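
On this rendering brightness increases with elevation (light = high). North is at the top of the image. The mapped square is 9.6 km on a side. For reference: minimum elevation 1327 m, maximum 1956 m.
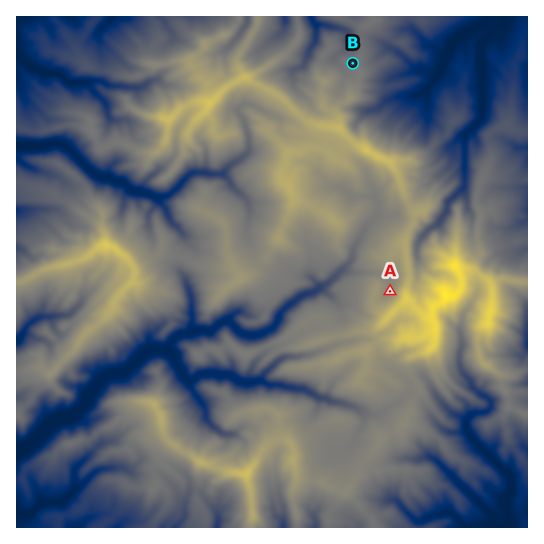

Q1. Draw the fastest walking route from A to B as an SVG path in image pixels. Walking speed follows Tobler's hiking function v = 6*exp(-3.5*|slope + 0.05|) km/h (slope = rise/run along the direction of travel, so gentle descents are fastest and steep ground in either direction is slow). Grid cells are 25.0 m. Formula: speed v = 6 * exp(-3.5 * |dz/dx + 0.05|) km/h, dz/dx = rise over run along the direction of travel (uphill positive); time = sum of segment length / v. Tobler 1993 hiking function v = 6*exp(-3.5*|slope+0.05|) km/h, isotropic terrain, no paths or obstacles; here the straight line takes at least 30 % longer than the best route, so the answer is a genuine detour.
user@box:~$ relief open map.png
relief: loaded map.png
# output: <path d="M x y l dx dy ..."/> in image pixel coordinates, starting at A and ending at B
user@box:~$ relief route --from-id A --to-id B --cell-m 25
<path d="M390 291l0-2-4-8-5-6-3-4-5-2-3-3-5-8 0-7 5-10 0-8 5-11 0-16-25-51 0-10-3-6 0-1 2-3-4-8 0-10-6-8 0-2 3-5 3-3 1-2 0-7 7-13 0-14"/>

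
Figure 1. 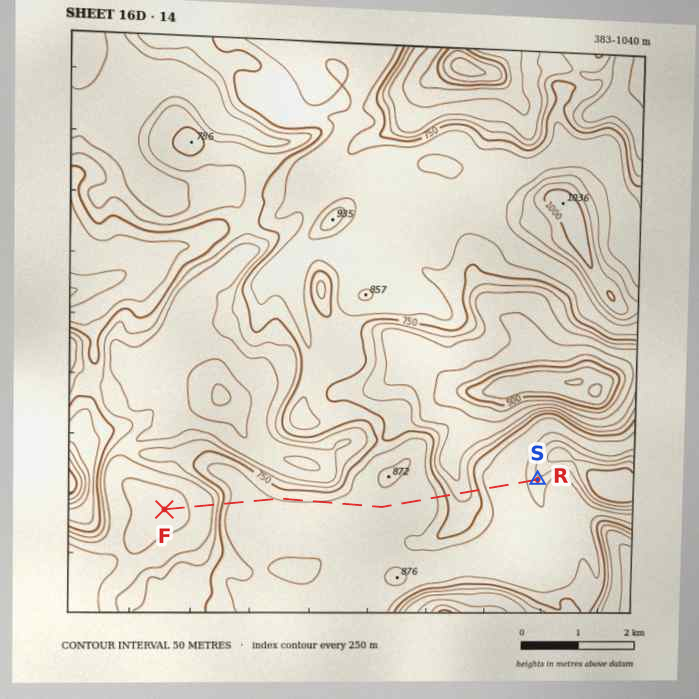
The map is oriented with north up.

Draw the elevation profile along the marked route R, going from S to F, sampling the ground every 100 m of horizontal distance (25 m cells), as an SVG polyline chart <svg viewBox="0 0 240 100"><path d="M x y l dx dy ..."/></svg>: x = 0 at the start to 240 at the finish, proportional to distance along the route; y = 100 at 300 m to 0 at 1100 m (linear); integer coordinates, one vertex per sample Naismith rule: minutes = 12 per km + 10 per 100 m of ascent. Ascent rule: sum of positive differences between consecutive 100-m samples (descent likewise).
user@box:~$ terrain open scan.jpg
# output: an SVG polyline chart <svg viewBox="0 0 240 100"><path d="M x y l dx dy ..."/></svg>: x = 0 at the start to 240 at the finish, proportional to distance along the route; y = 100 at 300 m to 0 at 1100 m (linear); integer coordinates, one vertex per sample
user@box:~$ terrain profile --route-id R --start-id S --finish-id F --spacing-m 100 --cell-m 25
<svg viewBox="0 0 240 100"><path d="M0 26l4 2 4 3 3 3 4 1 4 0 4 0 3 0 4 0 4 2 4 4 3 6 4 4 4 2 4-1 3-3 4-4 4-5 4-3 3-2 4 0 4 0 4 0 3 0 4 0 4 0 4 0 3 0 4 0 4 0 4 0 4 0 3 0 4 0 4 0 4 1 3 1 4 0 4 0 4 1 3 0 4 0 4 0 4 0 3 0 4 0 4-1 4-1 3-1 4 0 4 0 4 0 3 0 4 2 4 5 4 8 3 7 4 4 4 1 4 0 3 1 4 0 4 0 4 0 3 0"/></svg>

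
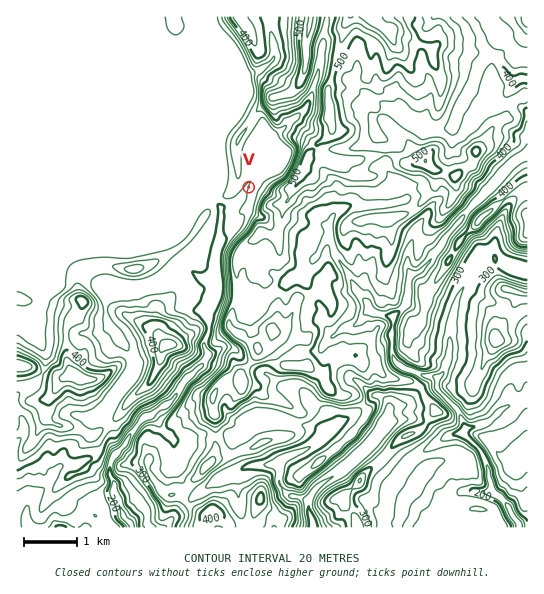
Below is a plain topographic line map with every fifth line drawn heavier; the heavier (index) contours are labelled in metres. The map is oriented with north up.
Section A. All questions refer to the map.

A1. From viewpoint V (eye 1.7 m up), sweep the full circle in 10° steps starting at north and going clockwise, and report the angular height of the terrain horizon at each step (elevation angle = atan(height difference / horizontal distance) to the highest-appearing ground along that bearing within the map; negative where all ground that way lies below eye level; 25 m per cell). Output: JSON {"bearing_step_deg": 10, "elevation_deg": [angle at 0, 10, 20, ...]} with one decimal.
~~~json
{"bearing_step_deg": 10, "elevation_deg": [2.1, 4.0, 5.2, 4.0, 5.1, 6.1, 8.5, 10.2, 11.4, 13.1, 13.1, 12.6, 14.0, 14.6, 13.1, 10.3, 8.4, 8.4, 6.8, 5.0, 1.0, 2.0, 1.6, 1.0, 0.4, 1.2, 2.0, 2.8, 3.4, 3.8, 4.1, 4.2, 4.0, 3.5, 2.7, 2.4]}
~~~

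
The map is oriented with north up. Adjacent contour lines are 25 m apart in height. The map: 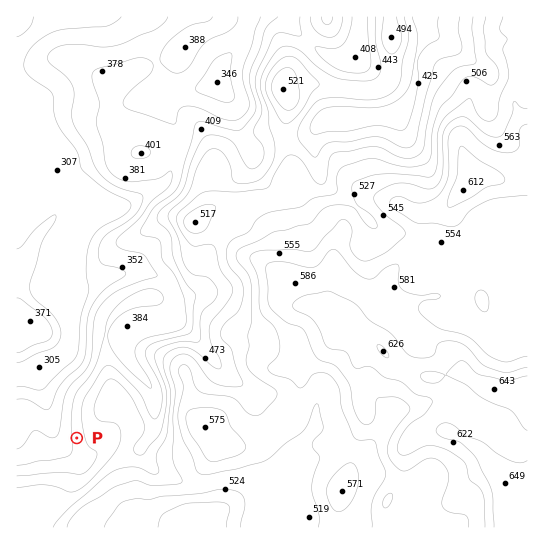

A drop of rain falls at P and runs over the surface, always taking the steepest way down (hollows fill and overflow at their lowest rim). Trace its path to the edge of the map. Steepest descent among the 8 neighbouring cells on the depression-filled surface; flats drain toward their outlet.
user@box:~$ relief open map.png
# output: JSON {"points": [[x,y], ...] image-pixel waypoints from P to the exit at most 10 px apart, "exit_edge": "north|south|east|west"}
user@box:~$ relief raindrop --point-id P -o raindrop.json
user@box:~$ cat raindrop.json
{"points": [[77, 438], [66, 438], [55, 433], [50, 422], [49, 411], [46, 401], [42, 390], [39, 379], [30, 377], [19, 373], [17, 373]], "exit_edge": "west"}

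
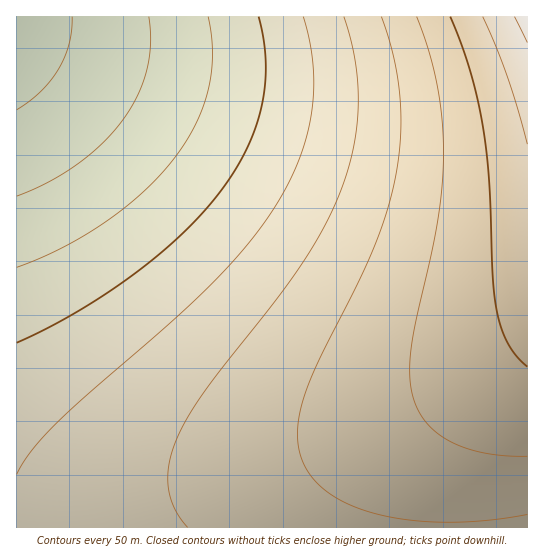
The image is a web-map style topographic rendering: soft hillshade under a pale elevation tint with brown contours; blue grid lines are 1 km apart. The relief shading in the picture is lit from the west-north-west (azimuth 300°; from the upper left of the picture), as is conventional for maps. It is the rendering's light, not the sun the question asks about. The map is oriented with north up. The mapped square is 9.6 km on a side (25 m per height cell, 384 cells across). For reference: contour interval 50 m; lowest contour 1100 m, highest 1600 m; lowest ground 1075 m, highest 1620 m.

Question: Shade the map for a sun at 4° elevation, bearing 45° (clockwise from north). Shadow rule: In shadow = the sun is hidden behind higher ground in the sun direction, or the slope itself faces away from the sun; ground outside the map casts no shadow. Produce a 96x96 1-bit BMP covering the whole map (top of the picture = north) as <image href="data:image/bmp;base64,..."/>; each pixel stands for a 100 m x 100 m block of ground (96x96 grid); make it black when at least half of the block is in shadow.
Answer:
<image width="96" height="96" href="data:image/bmp;base64,Qk2+BAAAAAAAAD4AAAAoAAAAYAAAAGAAAAABAAEAAAAAAIAEAAATCwAAEwsAAAIAAAAAAAAA////AAAAAAAAAAAAAAAAAAAAAAAAAAAAAAAAAAAAAAAAAAAAAAAAAAAAAAAAAAAAAAAAAAAAAAAAAAAAAAAAAAAAAAAAAAAAAAAAAAAAAAAAAAAAAAAAAAAAAAAAAAAAAAAAAAAAAAAAAAAAAAAAAAAAAAAAAAAAAAAAAAAAAAAAAAAAAAAAAAAAAAAAAAAAAAAAAAAAAAAAAAAAAAAAAAAAAAAAAAAAAAAAAAAAAAAAAAAAAAAAAAAAAAAAAAAAAAAAAAAAAAAAAAAAAAAAAAAAAAAAAAAAAAAAAAAAAAAAAAAAAAAAAAAAAAAAAAAAAAAAAAAAAAAAAAAAAAAAAAAAAAAAAAAAAAAAAAAAAAAAAAAAAAAAAAAAAAAAAAAAAAAAAAAAAAAAAAAAAAAAAAAAAAAAAAAAAAAAAAAAAAAAAAAAAAAAAAAAAAAAAAAAAAAAAAAAAAAAAAAAAAAAAAAAAAAAAAAAAAAAAAAAAAAAAAAAAAAAAAAAAAAAAAAAAAAAAAAAAAAAAAAAAAAAAAAAAAAAAAAAAAAAAAAAAAAAAAAAAAAAAAAAAAAAAAAAAAAAAAAAAAAAAAAAAAAAAAAAAAAAAAAAAAAAAAAAAAAAAAAAAAAAAAAAAAAAAAAAAAAAAAAAAAAAAAAAAAAAAAAAAAAAAAAAAAAAAAAAAAAAAAAAAAAAAAAAAAAAAAAAAAAAAAAAAAAAAAAAAAAAAAAAAAAAAAAAAAAAAAAAAAAAAAAAAAAAAAAAAAAAAAAAAAAAAAAAAAAAAAAAAAAAAAAAAAAAAAAAAAAAAAAAAAAAAAAAAAAAAAAAAAAAAAAAAAAAAAAAAAAAAAAAAAAAAAAAAAAAAAAAAAAAAAAAAAAAAAAAAAAAAAAAAAAAAAAAAAAAAAAAAAAAAAAAAAAAAAAAAAAAAAAAAAAAAAAAAAAAAAAAAAAAAAAAAAAAAAAAAAAAAAAAAAAAAAAAAAAAAAAAAAAAAAAAAAAAAAAAAAAAAAAAAAAAAAAAAAAAAAAAAAAAAAAAAAAAAAAAAAAAAAAAAAAAAAAAAAAAAAAAAAAAAAAAAAAAAAAAAAAAAAAAAAAAAAAAAAAAAAAAAAAAAAAAAAAAAAAAAAAAAAAAAAAAAAAAAAAAAAAAAAAAAAAAAAAAAAAAAAAAAAAAAAAAAAAAAAAAAAAAAAAAAAAAAAAAAAAAAAAAAAAAAAAAAAAAAAAAAAAAAAAAAAAAAAAAAAAIAAAAAAAAAAAAAAAPgAAAAAAAAAAAAAAf+AAAAAAAAAAAAAA//wAAAAAAAAAAAAA///AAAAAAAAAAAAB///4AAAAAAAAAAAB///8AAAAAAAAAAAD///8AAAAAAAAAAAD///8AAAAAAAAAAAH///8AAAAAAAAAAAH///8AAAAAAAAAAAP///8AAAAAAAAAAAP///8AAAAAAAAAAAP///8AAAAAAAAAAAf///8AAAAAAAAAAAf///8AAAAAAAAAAA////8AAAAAAAAAAA////8AAAAAAAAAAB////8AAAAAAAAAAB////8="/>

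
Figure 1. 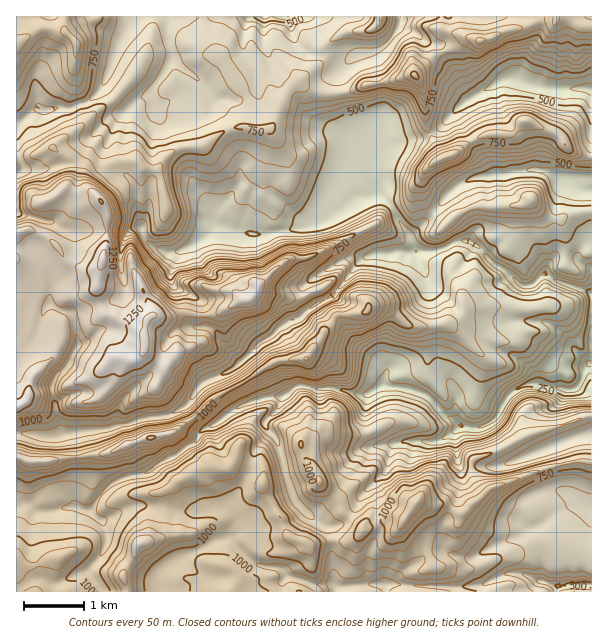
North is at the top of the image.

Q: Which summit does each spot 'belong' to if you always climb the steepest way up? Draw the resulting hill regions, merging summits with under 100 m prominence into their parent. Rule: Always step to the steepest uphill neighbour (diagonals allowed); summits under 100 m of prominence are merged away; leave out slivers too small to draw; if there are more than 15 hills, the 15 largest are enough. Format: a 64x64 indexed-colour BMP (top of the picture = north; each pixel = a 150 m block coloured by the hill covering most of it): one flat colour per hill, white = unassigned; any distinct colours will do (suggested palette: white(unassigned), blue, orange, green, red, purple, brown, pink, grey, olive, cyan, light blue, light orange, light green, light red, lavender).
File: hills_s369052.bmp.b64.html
<image width="64" height="64" href="data:image/bmp;base64,Qk12CAAAAAAAAHYAAAAoAAAAQAAAAEAAAAABAAQAAAAAAAAIAAATCwAAEwsAABAAAAAAAAAA////ALR3HwAOf/8ALKAsACgn1gC9Z5QAS1aMAMJ34wB/f38AIr28AM++FwDox64AeLv/AIrfmACWmP8A1bDFAMzMzMzDMzMzMzMzMzMzMzMzMxERERERERERERERERERzMzMzMMzMzMzMzMzMzMzMzM0REREIiIiIiIhERERERHMzMzMMzMzMzMzMzMzMzMzMzRERERCIiIiIiIiIhEREczMzMzDMzMzMzMzMzMzMzMzNERERERCIiIiIiIiERERzMzMzMwzMzMzMzMzMzMzMzM0REREREQiREQiIiIRERHMzMzMzDMzMzMzMzMzMzMzMzREREREREREREQiIhEREczMzMzMMzMzMzMzMzMzMzMzNEREREREREREREQhERERzMzMzMwzMzMzMzMzMzMzMzN3REREREREREREREQRERHMzMzMwzMzMzMzMzMzMzMzN3d0REREREREREREREQREcwiIiIjMzMzMzMzMzMzMzN3d3dEREREREREREREREERIiIiIiMzMzMzMzMzMzMzN3d3d0RERERERERERERERBEiIiIiIjMzMzMzMzMzMzN3d3d3dERERERERERERERBESIiIiIiIjMzMzMzMzMzM3d3d3d3REREREREREREREERIiIiIiIiIiMzMzMzMzMzd3d3d3d0REREREREREREQREiIiIiIiIiIjMzMzMzMzN3d3d3d3RERERBEREURERBESIiIiIiIiIiIjMzMzMzN3d3d3d3d0REREERERERRBERIiIiIiIiIiIiIjMzMzM3d3d3d3d3REREQREREREREREi3dIiIiIiIiIiMzMzMzd3d3d3d3d3d3dBEREREREREd3d0RERESIiIiIiMzMzd3d3d3d3d3d3d3IiERERERER3d3REREREREiIiIjMzN3d3d3d3d3d3d3IiIhERERERHd3REREREREREiIiIjMzd3d3d3d3d3d3IiIiIREREREd3dERERERERERIiIiIjN3d3d3d3d3d3IiIiIhERERER3d0RERERERERESIiIiIiJ3d3IiJ3dyIiIiIiIhERERHd3REREREREREREiIiIiIiIiIiIiIiIiIiIiIiIiIiId3d0RERERERERERESIiIiIiIiIiIiIiIiIiIiIiIiIh3d3dEREREREREREREiIiIiIiIiIiIiIiIiIiIiIiIiLd3d0RERERERERERFmIiIiIiIiIiIiIiIiIiIiIiIiIt3d3dERERERERERFmZiIiIiIiIiIiIiIiIiIiIiIiIiEd3d0RERERERERFmZmYiIiIiIiIiIiIiIiIiIiIiIiIRHd3RERERERERFmZmZmIiIiIiIiIiIiIiIiIiIiIiIhEd3REREREREREWZmZmZmIiIiIiIiIiIiIiIiIiIiIiER3RERERERERERZmZmZmZmIiIiIiIiIiIiIiIiIiIiIRERERERERERERZmZmZmZmYSIiIiIiIiIiIiIiIiIiIhERERERERERERZmZmZmZmYRESIiIiIiIiIiIiIiIiIhEREREREREREWZmZmZmZmZmEREiIiIiIiIiIiIqoiERERERERERERERZmZmZmZmZmZhESIiIiIiIiIiIqqqEREREREREREREREWZmZmZmZmZmZhEiIiIiIiIiKqqqoRERERERERERERERZmZmZmZmZmZmZmYiIiIiIiKqqqqqERERERERERERERERZmZmZmZmZmZmZmZmqqoiKqqqqqoREREREREREREREREWZmZmZmZmZmZmZmaqqqqqqqqqqhERERERERERERERERFhERERFmZmZmZmZVqqqqqqqqqqEREREREREREREREREREREREREWZmZmZVVaqqqqqqqqoREREREREREREREREREREREREREWZmZlVVWqqqqqqqqhERERERERERERERERERERERERERFmZlVVVaqqqqqqqqEREREREREREREREREREREREREREREVVVVVWqqqqqqqqhEREREREREREREREREREREREREREVVVVVVVWqqqqqqqFVERERERERERERERERERERERERERVVVVVVVVVVqqqlVVURERERERERERERERERERERERERFVVVVVVVVVVVVVVVVREREREREREREREREREREREREREZVVVVVVVVVVVVVVVVEREREREREREREREREREREREREZlVVVVVVVVVVVVVVVURERERERERERERERERERERERERmZmZlVVVVVVVVVVVVRERERERERERERERERERERERERmZmZmZlVVVVVVVVVVVsRERERERERERERERERERERERGZmZmZmZVVVVVVVVVVW7ERERERERERERERERERERERGZmZmZmZmVVVVVVVVVVbu7u7sREREREREREREREREREZmZmZmZmZlVVVVVVVVVu7u7u7ERERERERERERERERERmZmZmZmZmYhVVVVVVVW7u7u7uxERERERERERERERERGZmZmZmZmZiIVVWIiIiLu7u7u7EREREREREREREREREZmZmZmZmZiIiIiIiIiIu7u7u7uxERERERERERERERERmZmZmZmZiIiIiIiIiIi7u7u7u7ERERERERERERERERHumZmZmZmIiIiIiIiIiLu7u7u7sRERERERERERERHu7u7u6ZmZmIiIiIiIiIiIu7u7u7u7ERERERERERERHu7u7u7umZiIiIiIiIiIiIi7u7u7u7sREREREREREREe7u7u7u6YiIiIiIiIiIiIiLu7u7u7u7EREREREREREe7u7u7u7uiIiIiIiIiIiIiI"/>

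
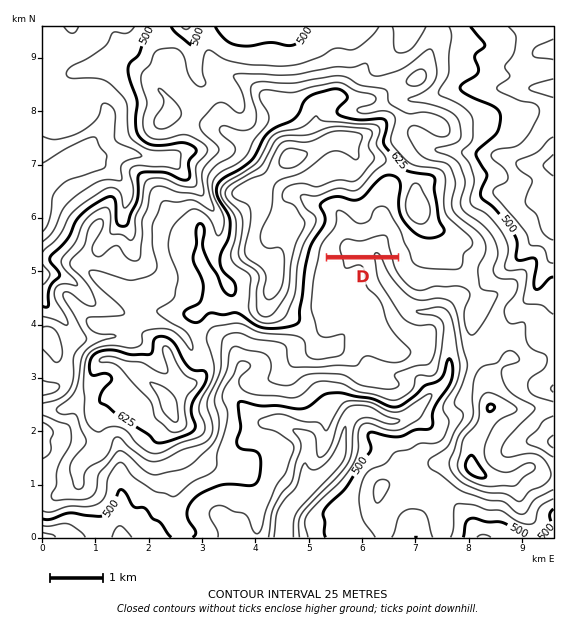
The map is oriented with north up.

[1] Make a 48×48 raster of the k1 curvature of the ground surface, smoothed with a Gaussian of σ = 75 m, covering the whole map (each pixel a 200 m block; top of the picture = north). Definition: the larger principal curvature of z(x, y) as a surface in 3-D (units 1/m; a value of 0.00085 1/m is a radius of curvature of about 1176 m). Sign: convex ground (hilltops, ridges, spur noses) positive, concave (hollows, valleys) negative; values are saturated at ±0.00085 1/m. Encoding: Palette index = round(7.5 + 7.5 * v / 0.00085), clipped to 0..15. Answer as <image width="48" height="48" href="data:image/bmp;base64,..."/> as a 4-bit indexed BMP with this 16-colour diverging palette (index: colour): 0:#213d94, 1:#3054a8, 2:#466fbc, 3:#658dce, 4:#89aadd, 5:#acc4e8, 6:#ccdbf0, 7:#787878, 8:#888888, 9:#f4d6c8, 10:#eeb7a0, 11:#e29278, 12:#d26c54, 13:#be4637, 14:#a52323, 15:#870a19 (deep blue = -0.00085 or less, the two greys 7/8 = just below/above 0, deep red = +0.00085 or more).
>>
<image width="48" height="48" href="data:image/bmp;base64,Qk32BAAAAAAAAHYAAAAoAAAAMAAAADAAAAABAAQAAAAAAIAEAAATCwAAEwsAABAAAAAAAAAAlD0hAKhUMAC8b0YAzo1lAN2qiQDoxKwA8NvMAHh4eACIiIgAyNb0AKC37gB4kuIAVGzSADdGvgAjI6UAGQqHAJiIipeJiJq6qIr6iMqamHuoiK2phoeKubl4ioiIiKmIiIn6euyYiZuYiK6XeHetyspompiXiLh3eIjrab/JiKuIiKyYeXjdeM7Ly5iXiLh3eHjNd4rsqZyIiJqZeXjrd5nNyoeImKh3d3mruoeduZypmIiJiqvJqYisqGeIqJmImZqZu3eJyqu5iIib7//KrJm9qnaKqImZqqmIuouXi6mZmZrO/IjNzIid/ZZ6uYiZiImYvI3nW7iJmrut91ecyoh4v7mrzIebl3iZvan5e7m6mpid+GiJpod4rYeanNvNp4maqnf6i+/cumWM+3iHh3h4ypiqif/suZh4eIrrjvpmm4aI34eIiO65yqu5rPp5mYeHabq9aKiqh7qWf7q7mv/7upqGf+qIeIiYiqiNlljdiJ3Zn+7d7nWdmqmHz73JZZqZmpdpvM7cyXjMrah3d4Zb2IiN+oz+iL3bqodnm93Lypl8rJiId6mJ+XrvmMy/yoiZu5iIrLmJiNtqu5iIiZma///rm/dtuFZ3i9y6ynmru9hqyZq8uqqa3+t5n8d8uIiHiKzdqHnLu9iMyIqoicuGmpdo36ial3mHeKuaqIqoiemNyImneduIzKqqqoi4h2i6q8p4qqqImtuN2IiZial9/cmIiKzZmqzuzLh3iJmJh6l96YibmHjPh4ibqrvcvMzsmYd3h5qneHWczIeJqJ36iZzJh3d7qIjfqYd4iJuIqpmpq8qoir/HnOyImYd7h2i/yYd4mamIu5mJqb7Ye1qZ/qiIiIiLiGWP6Hd3iqeKuYiKqZnsiqvv2JmIiIiqmqnv2HeIiqibmZqqiJeOqOy8l6p4iJmpnO/72neIeJaKiJmJmal42Jh82KuKmZiqiK+WzIZneIeZmZiKy6qYqWh5/KmJqYi7do+WrLiIiZl4q6vNupmZhmia36abqZnchp7Im826iZmIvcy5iYiIl3mZr+erqprqecvprJqXepeK3sl2eZh4moqYjPlrzLy5vtraiol1i4eK7ah3eId3ipmIiepc7LmZ//3LZnunjJh43KmYhmeIiImYiamv64aN7N/tp5rLvIZq7duqqqu6qZh3h3v+moe8uGrf65iKrKi/ub25mrqHh7d4h3qph1qol2aM/+p3i9/6aHmph3iIh7qHaJh6qIdomId63e/InKp3iHiYh3iZmZqoiavM3KmavLqc2or//+pleJvLqqqYiJm7mIirzLvMy5Z6qIiszf/Iic25iJmYiJmauXeKu6qZqXeKl4uohnztzeu6qZmZmYiJmGd5qpiIqXesupzaiJuXeZiZmaqru4iYh4h5uoiImHr+y7zv//2niYiHd4iImIiYh4ibyZl3h67ZmZmMt3nN7ah3eIiIh5maqZmrqbiKvduXd3iJqXeJz8qZqpms3YiZqpmYmqiMyoeId3iJebiHjciIiIiImomHeIh3qqmNlneId3eJd7uIesl3eaqHeJmHd4mIqbmMh3eJiHeJd4yneNqJmpmZiJqJmZiIm6eriJmpiIiId3rId8upiIibzA=="/>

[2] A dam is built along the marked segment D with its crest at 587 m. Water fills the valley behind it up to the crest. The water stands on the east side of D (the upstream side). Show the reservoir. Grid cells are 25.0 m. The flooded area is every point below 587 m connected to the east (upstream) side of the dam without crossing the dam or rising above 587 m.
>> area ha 57.5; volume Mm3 7.82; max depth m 38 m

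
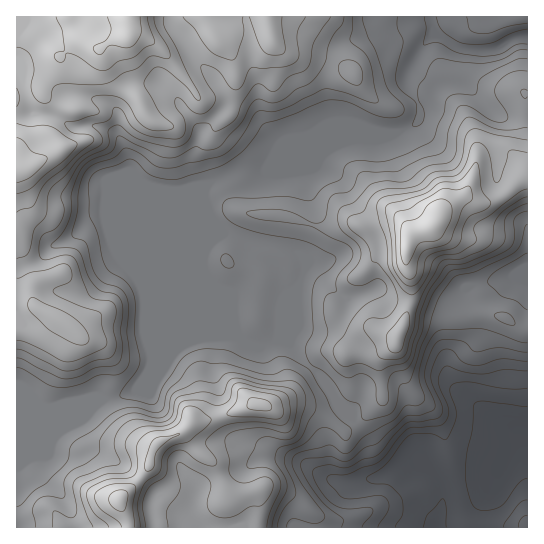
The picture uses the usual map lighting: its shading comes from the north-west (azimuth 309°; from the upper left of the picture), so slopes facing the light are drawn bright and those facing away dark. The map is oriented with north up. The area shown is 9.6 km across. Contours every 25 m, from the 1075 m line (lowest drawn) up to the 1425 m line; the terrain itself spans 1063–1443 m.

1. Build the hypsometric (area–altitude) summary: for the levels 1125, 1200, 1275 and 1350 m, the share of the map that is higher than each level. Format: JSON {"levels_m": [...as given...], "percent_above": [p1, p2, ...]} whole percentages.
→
{"levels_m": [1125, 1200, 1275, 1350], "percent_above": [92, 85, 40, 13]}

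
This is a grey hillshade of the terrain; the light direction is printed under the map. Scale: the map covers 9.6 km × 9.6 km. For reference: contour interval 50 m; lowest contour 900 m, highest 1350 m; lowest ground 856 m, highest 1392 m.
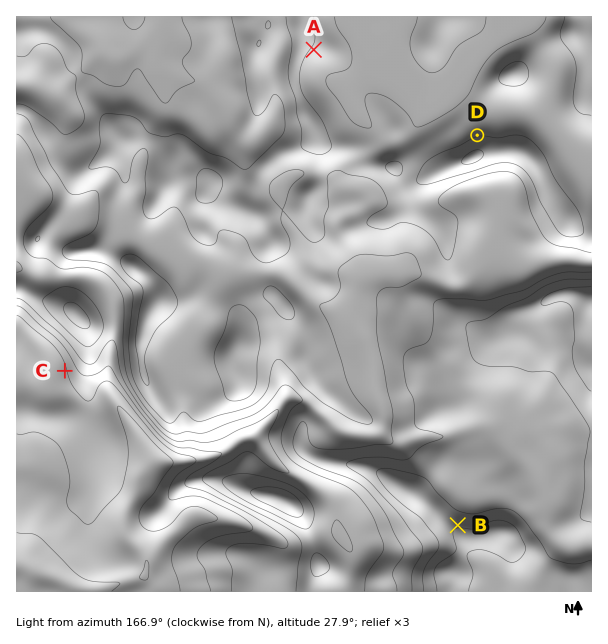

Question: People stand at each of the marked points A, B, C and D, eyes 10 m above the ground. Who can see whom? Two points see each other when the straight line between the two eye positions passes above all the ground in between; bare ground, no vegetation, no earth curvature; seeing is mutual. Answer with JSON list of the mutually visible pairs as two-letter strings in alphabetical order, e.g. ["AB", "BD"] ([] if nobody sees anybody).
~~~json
["AB", "AD"]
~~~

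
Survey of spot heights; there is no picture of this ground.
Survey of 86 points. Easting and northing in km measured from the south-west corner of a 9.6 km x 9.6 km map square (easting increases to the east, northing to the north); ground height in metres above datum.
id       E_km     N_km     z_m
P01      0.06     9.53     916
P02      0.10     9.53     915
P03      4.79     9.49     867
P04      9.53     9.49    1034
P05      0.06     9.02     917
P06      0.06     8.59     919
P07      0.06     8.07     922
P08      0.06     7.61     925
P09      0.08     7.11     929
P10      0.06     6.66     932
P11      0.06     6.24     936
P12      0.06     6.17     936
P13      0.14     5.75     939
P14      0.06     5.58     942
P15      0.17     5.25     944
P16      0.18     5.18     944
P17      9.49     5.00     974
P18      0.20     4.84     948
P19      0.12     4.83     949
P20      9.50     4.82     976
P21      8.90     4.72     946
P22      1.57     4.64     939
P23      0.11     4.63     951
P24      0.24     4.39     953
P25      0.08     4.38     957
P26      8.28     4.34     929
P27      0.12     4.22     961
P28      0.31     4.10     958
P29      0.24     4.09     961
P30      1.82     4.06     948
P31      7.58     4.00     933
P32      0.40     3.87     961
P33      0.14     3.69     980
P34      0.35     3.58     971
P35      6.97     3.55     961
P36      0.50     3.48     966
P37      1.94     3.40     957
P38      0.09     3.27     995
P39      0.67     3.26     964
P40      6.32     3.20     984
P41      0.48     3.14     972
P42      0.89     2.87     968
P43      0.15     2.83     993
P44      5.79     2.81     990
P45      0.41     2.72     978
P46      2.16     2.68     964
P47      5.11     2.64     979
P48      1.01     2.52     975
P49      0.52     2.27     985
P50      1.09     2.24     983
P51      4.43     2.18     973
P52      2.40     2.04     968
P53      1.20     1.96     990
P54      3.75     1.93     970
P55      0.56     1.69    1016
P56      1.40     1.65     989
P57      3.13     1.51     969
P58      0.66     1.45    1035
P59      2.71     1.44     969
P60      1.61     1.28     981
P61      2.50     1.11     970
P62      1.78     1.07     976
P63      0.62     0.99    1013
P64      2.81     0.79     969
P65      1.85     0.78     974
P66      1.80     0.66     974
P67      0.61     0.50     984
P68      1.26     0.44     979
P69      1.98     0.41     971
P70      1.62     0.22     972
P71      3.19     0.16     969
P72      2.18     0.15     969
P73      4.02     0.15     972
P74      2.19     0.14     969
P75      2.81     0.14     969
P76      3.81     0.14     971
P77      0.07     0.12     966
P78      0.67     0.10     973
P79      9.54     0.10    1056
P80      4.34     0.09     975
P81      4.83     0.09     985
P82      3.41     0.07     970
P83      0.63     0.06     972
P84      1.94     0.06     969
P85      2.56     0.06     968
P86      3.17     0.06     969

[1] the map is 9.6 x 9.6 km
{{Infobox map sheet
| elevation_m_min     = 855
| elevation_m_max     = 1070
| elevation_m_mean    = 950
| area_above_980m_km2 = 22.8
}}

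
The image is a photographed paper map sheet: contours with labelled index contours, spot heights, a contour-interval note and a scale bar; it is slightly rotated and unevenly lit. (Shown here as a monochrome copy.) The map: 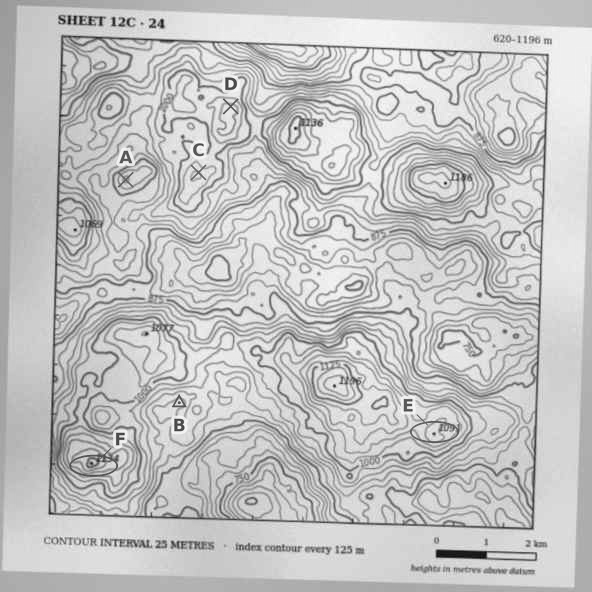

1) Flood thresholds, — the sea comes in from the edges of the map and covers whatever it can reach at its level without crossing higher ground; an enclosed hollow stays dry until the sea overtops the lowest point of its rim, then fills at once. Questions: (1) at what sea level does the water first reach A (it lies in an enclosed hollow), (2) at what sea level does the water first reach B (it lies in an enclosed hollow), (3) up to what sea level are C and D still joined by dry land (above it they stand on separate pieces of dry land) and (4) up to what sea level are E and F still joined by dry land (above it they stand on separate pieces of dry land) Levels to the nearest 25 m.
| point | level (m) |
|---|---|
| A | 900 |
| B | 925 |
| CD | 1000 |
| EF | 975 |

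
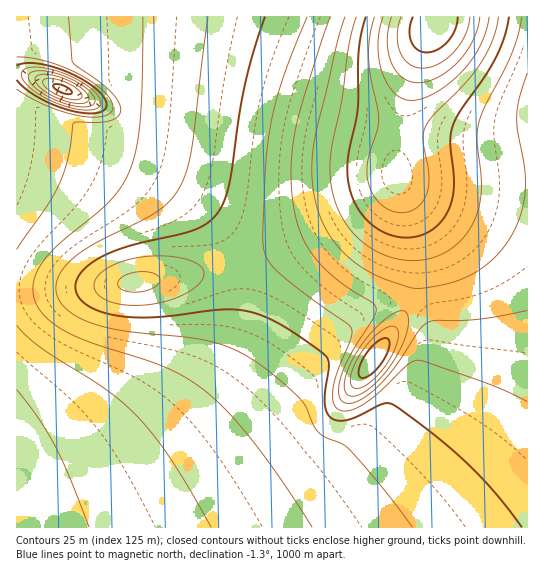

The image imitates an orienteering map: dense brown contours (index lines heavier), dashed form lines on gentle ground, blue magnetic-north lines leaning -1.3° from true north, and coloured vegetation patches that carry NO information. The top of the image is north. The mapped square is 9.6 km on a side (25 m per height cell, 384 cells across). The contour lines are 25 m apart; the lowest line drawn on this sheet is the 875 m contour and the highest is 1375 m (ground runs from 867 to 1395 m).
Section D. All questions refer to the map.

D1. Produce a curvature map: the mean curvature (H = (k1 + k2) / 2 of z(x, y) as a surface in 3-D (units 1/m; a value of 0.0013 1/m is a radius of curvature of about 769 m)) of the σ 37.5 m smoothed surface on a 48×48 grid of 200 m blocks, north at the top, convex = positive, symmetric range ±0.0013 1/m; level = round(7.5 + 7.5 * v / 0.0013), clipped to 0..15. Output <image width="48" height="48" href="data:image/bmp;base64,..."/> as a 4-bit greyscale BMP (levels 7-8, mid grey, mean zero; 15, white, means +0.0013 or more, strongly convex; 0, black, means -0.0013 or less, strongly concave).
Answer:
<image width="48" height="48" href="data:image/bmp;base64,Qk32BAAAAAAAAHYAAAAoAAAAMAAAADAAAAABAAQAAAAAAIAEAAATCwAAEwsAABAAAAAAAAAAAAAAABEREQAiIiIAMzMzAERERABVVVUAZmZmAHd3dwCIiIgAmZmZAKqqqgC7u7sAzMzMAN3d3QDu7u4A////AHd3d3d3d3d3d3d3d3d3d3d3d3d3d3d3d3d3d3d3d3d3d3d3d3d3d3d3d3d3d3d3d3d3d3d3d3d3d3d3d3d3d3d3d3d3d3d3d3d3d3d3d3d3d3d3d3d3d3d3d3d3d3d3d3d3d3d3d3d3d3d3d3d3d3d3d3d3d3d3d3d3d3d3d3d3d3d3d3d3d3d3d3d3d3d3d3d3d3d3d3d3d3d3d3d3d3d3d3d3d3d3d3d3d3d3d3d3d3d3d3d3d3d3d3d3d3d3d3d3d3d3d3d3d3d3d3d3d3d3d3d3d3d3d3d3d3d3d3d3d3d3d3d3eHd3d3d3d3d3d3d3d3d3d3d3d3d3d3d3eIdnd3d3d3d3d3d3d3d3d3d3d3d3d3d3eKllZ3d3d3d3d3d3d3d3d3d3d3d3d3d3Z6uWV3d3d3d3d3d3d3d3d3d3d3d3d3d3ZpzJVXd3d3d3d3d3d3d3d3d3d3d3d3d3dXvLhWd3d3d3d3d3d3d3d3d3d3d3d3d3dljMtld3d3d3d3d3d3d3d3d3d3d3d3d3d1asyWZ3d3d3d3d3d3d3d3d3d3d3d3d3d2VqynZ3d3d3d3d3d3d3d3d3d3d3d3d3d3ZXqod3d3d3d4iIh3d3d3d3d3d3d3d3d3dmeZd3d3d3d4iIiIiIiId3d3d3d3d3d3d2Z4h3d3d3d4iIiIiIiIiIiIiHd3d3d3d3d3h3d3d3d4iIiImZmZiIiIiIiHd3d3d3d3d3eId3d4iIiIiZmZmIiIiIiHd3d3eIh3eIiId3d4iIiIiIiIiIiIiIiId3d3iIiIiIiIh3d3d3d3d3iIiIiIiIiHd3d4iIiIiIiIh3d3d3d3d3d3d3d3d3d3d3d4iIiIiIiIh3d3d3d3d3d3d3d3d3d3d3eIiIiIiIiIh3d3d3d3d3d3d3d3d3d3d3eIiIiIiIiIh3d3d3d3d3d3d3d3d3d3d3eIiIiIiIiIh3d3d3d3d3d3d3d3d3d3d3iIiIiIiIiId3d3d3d3d3d3d3d3d3d3d3iIiIiIiIiId3d3d3d3d3d3d3d3d3d3d3iIiIiIiIiHd3d3d3d3d3d3d3d3d3d3d3iIiIiIiIh3d3d3d3d3d3d3d3d3d3d3d3iIiIiIiId3d3d3d3d3d3d3d3d3d3d3d3iIiIiIiHd3d3d3d3d3d3d3d3d3d3d3d3eIiIiIh3d3d3d3d3iJqZh3d3d3d3d3d3d4iIiId3d3d3d3iKzLl3iHd3d3d3d3d3d3iIiId3d3d3d4rcljJGiHd3d3d3d3d3d3d4iIh3d3d3d7uEAAN6h3d3d3d3d3d3d3d4iIiHd3d3d4QAAmq5h3d3d3d3d3d3d3d4iIiIh3d3d0Ike9uHd3d3d3d3d3d3d3eIiIiIiHd3d2es25h3d3d3d3d3d3d3d3eIiIiIiId3d6qpiHd3d3d3d3d3d3d3d3eIiIiIiIh3d4iHd3d3d3d3d3d3d3d3d3eIiImZiIh3d3d3d3d3d3d3d3d3d3d3d3d4iImZmIiHd3d3d3d3d3d3d3d3d3d3d3d4iImZmIiHdw=="/>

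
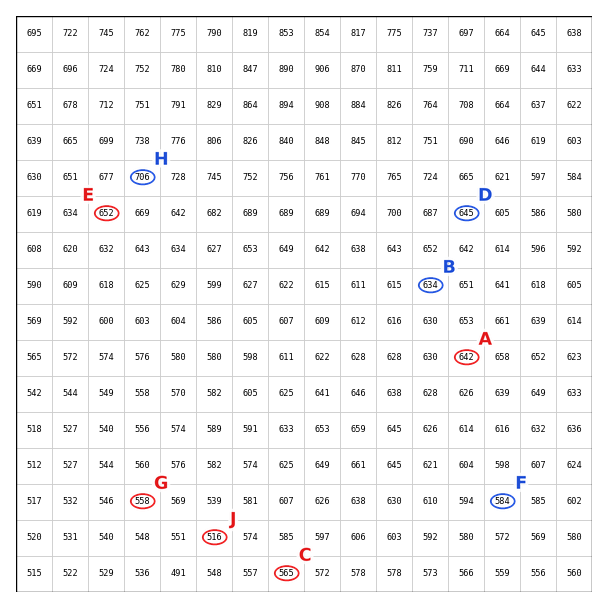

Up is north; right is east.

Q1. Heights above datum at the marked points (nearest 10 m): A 640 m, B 630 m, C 560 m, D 640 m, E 650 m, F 580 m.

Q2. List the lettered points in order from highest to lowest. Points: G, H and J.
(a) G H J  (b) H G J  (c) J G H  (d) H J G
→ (b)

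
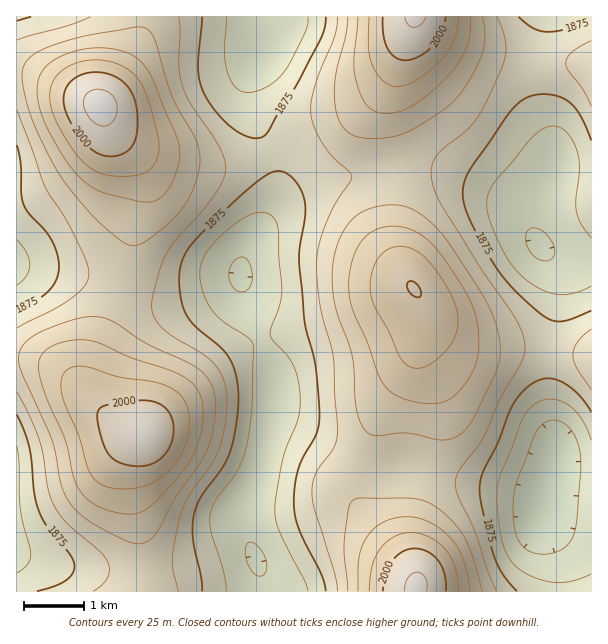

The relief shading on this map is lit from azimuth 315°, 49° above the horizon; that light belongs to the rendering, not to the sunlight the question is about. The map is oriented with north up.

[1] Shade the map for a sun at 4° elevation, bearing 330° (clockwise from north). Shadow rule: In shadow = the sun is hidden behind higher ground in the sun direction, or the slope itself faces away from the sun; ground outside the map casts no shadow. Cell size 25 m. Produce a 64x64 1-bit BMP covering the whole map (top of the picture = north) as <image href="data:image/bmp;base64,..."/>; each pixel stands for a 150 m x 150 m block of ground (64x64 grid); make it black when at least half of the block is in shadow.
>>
<image width="64" height="64" href="data:image/bmp;base64,Qk0+AgAAAAAAAD4AAAAoAAAAQAAAAEAAAAABAAEAAAAAAAACAAATCwAAEwsAAAIAAAAAAAAA////AAAAAAAAAAAAAAAAAAAAAAAAAAAAAAADwAAAAAAAAA/AAAAAAAAAH8AAAAAAAAA/wAAAAAAAAH/AAAAAAAAA/8AAAAAAAAD/wAAAAAAAAf/AAAAAAAAD/8AAAAGAAAP/4AAAA4AAA//gAAAHwAAD/8AAAA/gAAH/wAAAH+AAAP/AAAA/4AAAf8AAAD/wAAAfwAAAH/AAAA/AAAAf8AAAB4AAAA/wAAABgAAAD/AAAAAAAAAP4AAAAAAAAA/gAAAAAAAAB8AAAAAAAAAAAAAAAAAAAAAAAAAAAAAAAAAAAAAAAAAAAAAAAAAAAAAAAAAAAAAAAAAAAAAAAAAAAAAAAAAAAAAAAAAAAAAAAAAAAAAAAAAAAAAABgAAAAAAAAAfAAAAAAAAAH+AAAAAAAAAf4AAAAAAAAD/wAAAAAAAAP/AAAAAAAAA/8AAAAAAAAB/wAAAAAAAAD/AAAAAAAAAB8AAAAAAAAAAAAAAAAAAAAAAAAAAAAAAAAAAAAAAAAAAAAAAAAAAAAAAAAAAAAAAAAAAAAAAAAAAAAAAAAAAAAAAAA4AAAAAAAAAH/AAAAAAAAAf8AAAAAAAAB/wAAAAAAAAD/AAAAAAAAAP8AAAAAAAAA/wAAAAAAAAD/AAAAAAAAAH4AAAAAAAAAfgAAAAAAAAA8AAAAAAAAABwAAAAAAAAAAAAA=="/>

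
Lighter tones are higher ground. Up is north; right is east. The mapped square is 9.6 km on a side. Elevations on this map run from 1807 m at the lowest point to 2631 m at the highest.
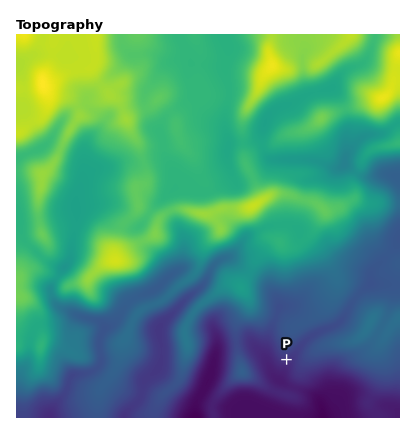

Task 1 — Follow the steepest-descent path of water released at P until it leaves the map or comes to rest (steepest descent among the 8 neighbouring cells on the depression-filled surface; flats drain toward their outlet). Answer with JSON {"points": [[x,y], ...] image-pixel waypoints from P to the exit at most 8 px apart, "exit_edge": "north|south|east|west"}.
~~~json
{"points": [[286, 360], [286, 368], [282, 376], [288, 384], [296, 388], [304, 392], [312, 396], [320, 402], [322, 410], [322, 418]], "exit_edge": "south"}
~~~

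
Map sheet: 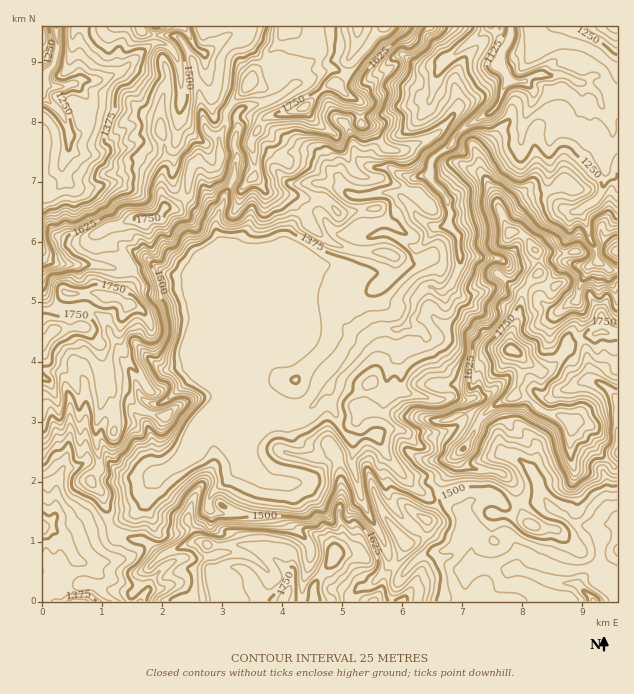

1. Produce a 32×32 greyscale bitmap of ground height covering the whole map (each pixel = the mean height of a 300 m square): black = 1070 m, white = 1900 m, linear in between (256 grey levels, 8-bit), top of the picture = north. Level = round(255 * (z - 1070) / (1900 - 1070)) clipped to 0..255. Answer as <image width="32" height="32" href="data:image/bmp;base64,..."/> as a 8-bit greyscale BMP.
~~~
<image width="32" height="32" href="data:image/bmp;base64,Qk02CAAAAAAAADYEAAAoAAAAIAAAACAAAAABAAgAAAAAAAAEAAATCwAAEwsAAAABAAAAAAAAAAAAAAEBAQACAgIAAwMDAAQEBAAFBQUABgYGAAcHBwAICAgACQkJAAoKCgALCwsADAwMAA0NDQAODg4ADw8PABAQEAAREREAEhISABMTEwAUFBQAFRUVABYWFgAXFxcAGBgYABkZGQAaGhoAGxsbABwcHAAdHR0AHh4eAB8fHwAgICAAISEhACIiIgAjIyMAJCQkACUlJQAmJiYAJycnACgoKAApKSkAKioqACsrKwAsLCwALS0tAC4uLgAvLy8AMDAwADExMQAyMjIAMzMzADQ0NAA1NTUANjY2ADc3NwA4ODgAOTk5ADo6OgA7OzsAPDw8AD09PQA+Pj4APz8/AEBAQABBQUEAQkJCAENDQwBEREQARUVFAEZGRgBHR0cASEhIAElJSQBKSkoAS0tLAExMTABNTU0ATk5OAE9PTwBQUFAAUVFRAFJSUgBTU1MAVFRUAFVVVQBWVlYAV1dXAFhYWABZWVkAWlpaAFtbWwBcXFwAXV1dAF5eXgBfX18AYGBgAGFhYQBiYmIAY2NjAGRkZABlZWUAZmZmAGdnZwBoaGgAaWlpAGpqagBra2sAbGxsAG1tbQBubm4Ab29vAHBwcABxcXEAcnJyAHNzcwB0dHQAdXV1AHZ2dgB3d3cAeHh4AHl5eQB6enoAe3t7AHx8fAB9fX0Afn5+AH9/fwCAgIAAgYGBAIKCggCDg4MAhISEAIWFhQCGhoYAh4eHAIiIiACJiYkAioqKAIuLiwCMjIwAjY2NAI6OjgCPj48AkJCQAJGRkQCSkpIAk5OTAJSUlACVlZUAlpaWAJeXlwCYmJgAmZmZAJqamgCbm5sAnJycAJ2dnQCenp4An5+fAKCgoAChoaEAoqKiAKOjowCkpKQApaWlAKampgCnp6cAqKioAKmpqQCqqqoAq6urAKysrACtra0Arq6uAK+vrwCwsLAAsbGxALKysgCzs7MAtLS0ALW1tQC2trYAt7e3ALi4uAC5ubkAurq6ALu7uwC8vLwAvb29AL6+vgC/v78AwMDAAMHBwQDCwsIAw8PDAMTExADFxcUAxsbGAMfHxwDIyMgAycnJAMrKygDLy8sAzMzMAM3NzQDOzs4Az8/PANDQ0ADR0dEA0tLSANPT0wDU1NQA1dXVANbW1gDX19cA2NjYANnZ2QDa2toA29vbANzc3ADd3d0A3t7eAN/f3wDg4OAA4eHhAOLi4gDj4+MA5OTkAOXl5QDm5uYA5+fnAOjo6ADp6ekA6urqAOvr6wDs7OwA7e3tAO7u7gDv7+8A8PDwAPHx8QDy8vIA8/PzAPT09AD19fUA9vb2APf39wD4+PgA+fn5APr6+gD7+/sA/Pz8AP39/QD+/v4A////AGhkZHF9hJSmsMTHys3Xzs26rbGio5J+d3p1dHFuamJvaGlsbnyRl6Kwx8nKxM/Ey8S0p5eTkXxydG9tbW1sbnBmZWdudoefoq27wMLGyLrD0sWul5SGfHV0c29ydnt2bF9kbHmBg4SasrO3vb24r8HIvpqcoZKAdnp7eoOFgXZtWmdwfXNscpKbiJGQj5CSoK+jjZ6Zn4h4foKMj4V8dGxlb3yIblxjfZF2d2pkYWR0n4GSkZOIgXyAgomBf4V8dG99loxpWFZjgG9dWFVWV2OGd45/d4SNiYiQj4KPqJOGfHuOjm9aVlVcYlZTV1xhaXlyem17kqqtoZmJhp3Eqp2MhZOdjm1nWFFWU1NdaGl0c2NmbYOQssaijI6QrtK/paCUoLCqjIpsUVFQUVRWWmdiYF5nepanubScnqLB4NaysaSptq2bm5FfUVBQUVFQVVloZ2+JlqGuwLu4ztre06/ArrG7sJ2TfWtUUFBTV1ZPVWNkYmt0fJWrzN7SxL+8qcm3tbyypINmVFBQUFVbW1JQXWNdZ3h9m73O39/QvLG40by8wLKYfVxQUFBQUVNWWFJQWVZYX2uQxufx39bNwcXezszHuKiiZFFQUFBQUFFXV05PT1BRW4W+5ejOx9HQ0dvY1cbMxrFrU1BQUFBQUFZYVE5MSVJZdZnA1rqvv8bKydDP1NjNmmRTUVBQUFBQWFtaWFVJT0xeeqzJuKqasLK70dDRyriFW1NRUFBQUFFXXFxgXE5DQVVzmbu/vp+ZlZSlsbW1p3pdU1FQUFBQUVRaXGBkXFRKRnWWp8Otj3JzhKi4u7ajlXRZUlFSUVFUXWZnampaVktAapeuwqCTc4yKo7fDwMC2mX5gX2BjXGlyZ2BfXVlGPEN0sryifWZjfGpzgaK+ys/BoHSFe4R5eHJ3amhdTUo6ToCwmXJSRE5hTVFYcIycwsCyj42boI5+d2pfX1ZQTDdSh6B+Y1NRREVHRVJmeJCxs720lrSnjXtuZWpmWEU0SWOAcllaVFVBNkU+SV55ip2mwsGjsKadkHpzb2hmYTpRanFPOkFAQTIuRjlGW3KElpaqu6a8s6SWkJd/gHVtYDpRW0IyNTEyLStCN0RXdYWajaGzrLfDu7u6oqaXclRWWjMtNi8xLSopJzE8Q09vg5OGmaGwsr7M28O3wKFrTUNSUSodKyUqJyQjJTM7SmJzjISTl63Iv7rBz9jBn3FPQUhJMxQXGSMfHiQmP0BITmGDgJGSp8TAvr/H1MmehFs+PDwgCBcWGB8iKC9FUFtbXnp8i42dqLzCxMbW3sGOck83MyUKISomJyo0MklbaGt3bn+JlJSYssvIxtXl3ceec1Q6JxMaLS8xOkg="/>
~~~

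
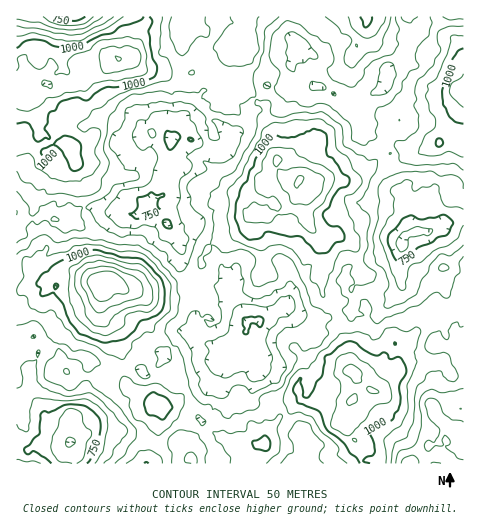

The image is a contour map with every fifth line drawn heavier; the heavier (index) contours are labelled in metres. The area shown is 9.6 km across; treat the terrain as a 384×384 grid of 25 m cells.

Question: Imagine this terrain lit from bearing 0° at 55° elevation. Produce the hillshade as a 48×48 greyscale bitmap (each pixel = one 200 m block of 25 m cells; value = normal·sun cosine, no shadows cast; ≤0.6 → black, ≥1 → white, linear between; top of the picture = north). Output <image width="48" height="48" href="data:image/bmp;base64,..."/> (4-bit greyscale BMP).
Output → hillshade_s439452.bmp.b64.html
<image width="48" height="48" href="data:image/bmp;base64,Qk32BAAAAAAAAHYAAAAoAAAAMAAAADAAAAABAAQAAAAAAIAEAAATCwAAEwsAABAAAAAAAAAAAAAAABEREQAiIiIAMzMzAERERABVVVUAZmZmAHd3dwCIiIgAmZmZAKqqqgC7u7sAzMzMAN3d3QDu7u4A////ALzKq6mqq6u6iIeJZnZDVYmZdUWHQji6qpmqmpmpqqupmHZ3eIdlZ4mHVFeIUjiqmWZ4iIiYmqmGZlZ3mqmYiIdTJHmHVFaJmGZnd3eIiHdlRFeau6q5d3UhJXd1NWaJmGd2Z3ZmZDRVRXiauru6dTNGd2VmRWeZZXdlMjQzRFVmZniaqruphCJYl2ZVZmiXVodTEAESRXiJmIq7qquphldomIdEZ2ZleHdCEAEUZoq8upq7qqvLqImYmYdnd2Q0VnhSI0RXiazLqZmau7zMupqod3iqhmVFVYh1Z4iZmruqmJmru7u6q7qoZ4qrhlVWeIeJqqqYeIeKqZmamamZirqZmru6qXd4mYeKqoZUVmeImpiIiZmGZ6u7vMy6qYmqmYmIh0ISRVd3mqh3eZhmeJu7zMu6mXiZiHh2ZSEBNERXmpdlaZiIm6mavMu6qpZndkVWZCEjRVRGeHdlaJmqu7mJrMu7u6hWdlRGZERERUMjNnd3dnd5u6iImqmsy6l2d3ZWVWVDMhETVnZ4dUM2mXZWiJmbzLqZiHZlZlREMRNFZ4iIhzE0VmVXiImIvMurmHd3d1RmVmeHeImYmGRDNVV4mYiHmqqqmJiYh2eZm7qqmYeIeHZUVkaHiHZ4mYqYiYmqiKvd3dy7u4ZnZniIhkeGZ4mpqqqYiZqru83u7u3Lu5h2VXiIdFZmVnmqrLururuqzM7u7u3LqqmGQzNVM2VGVFeJrLvNy7u7zN7u3dy7upqXYwJENGVmVXZ4iazMy6rMvNzMzdy7uYqYdTRUNEWJiJdmVpqrupm7qqmrvMy6l3iIdlVUVleaqZdVRFVoiYiJh3iamau5dmZodnd3dWd4qZl3ZVVVV2dmdVZ2d4iYeHZ4iJqYdEVFiZmHdmd1VVZUQ0M0VWV4mHeIiZmGVVVEVmeIh2d3dlZkM0VVQiNXiImZmph2Znd1RFZmZ3Zmh2ZlVEVmZVVXibuqq6mHiamYeIdlREREVWdVZlZmiah3mqqqu6qYm8y7qql2UhEjM1ZWdniImZqImImruqqZq8y7urqYdUMSNGZ4d4h4qZuYqauYmqqsy6qZq7upiIdDRXaJmql1iZmYmZh2iaqsy6mYirqpmqmYZ3eIq6qmV3iId2V4d4mru7q6mJmZqqqqh1Z4iYioVmaHZmZ2RGis3MzMupmImZmYdkRWeHZmVmVUNVRURXibzd3cypmZh3dmZVVlRWRVREQzIzRnh2epq8zcqImrmId3ZWeHUzREMAEjM0Z3h2iqqqq6dmirqYeIZoiIh2YyEAACRVZ2eIiImpmGVWaJqZmpmaqYmXdSERE0aHeId4d4iZh2ZlZ4iauqq6qpmYiGQ0V5mpiIZWV5mamJhmVVaKqqmamaq7uZmIeKqql3Z3VpmamIeHQzWJiZmcuszd27zLmIqqqYiIdniYdmeYVFaJmYm83d3u3d3MuHmZqpmIl2d1Rmd1RWeJqYq97u7u7u3LqHiJqJqYhkVDV3ZUVUeZmazN7u7/7dzMl3eKp4qYdTQ0dmVWdTepib3Q=="/>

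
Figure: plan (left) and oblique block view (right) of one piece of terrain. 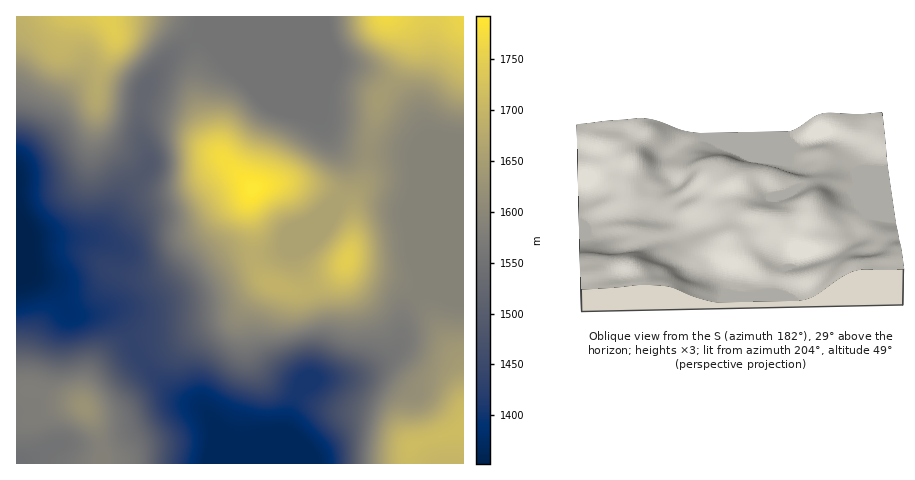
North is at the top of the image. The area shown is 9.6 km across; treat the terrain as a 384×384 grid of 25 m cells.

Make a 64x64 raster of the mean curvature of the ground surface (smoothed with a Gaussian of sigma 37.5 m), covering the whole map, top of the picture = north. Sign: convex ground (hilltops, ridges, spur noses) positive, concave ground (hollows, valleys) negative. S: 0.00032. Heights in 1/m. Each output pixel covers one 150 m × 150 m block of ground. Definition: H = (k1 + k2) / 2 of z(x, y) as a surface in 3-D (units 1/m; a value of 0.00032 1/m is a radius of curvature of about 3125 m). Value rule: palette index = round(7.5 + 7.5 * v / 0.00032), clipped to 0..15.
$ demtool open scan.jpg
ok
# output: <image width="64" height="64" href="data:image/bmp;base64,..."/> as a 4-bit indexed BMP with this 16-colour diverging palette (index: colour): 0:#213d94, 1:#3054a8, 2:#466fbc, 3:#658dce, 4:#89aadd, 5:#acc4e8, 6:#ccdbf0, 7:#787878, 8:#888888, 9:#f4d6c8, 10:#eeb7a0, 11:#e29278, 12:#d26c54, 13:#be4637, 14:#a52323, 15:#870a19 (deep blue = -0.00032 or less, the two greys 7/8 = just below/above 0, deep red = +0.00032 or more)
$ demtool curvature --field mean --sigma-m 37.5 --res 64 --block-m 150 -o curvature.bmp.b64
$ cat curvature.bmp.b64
<image width="64" height="64" href="data:image/bmp;base64,Qk12CAAAAAAAAHYAAAAoAAAAQAAAAEAAAAABAAQAAAAAAAAIAAATCwAAEwsAABAAAAAAAAAAlD0hAKhUMAC8b0YAzo1lAN2qiQDoxKwA8NvMAHh4eACIiIgAyNb0AKC37gB4kuIAVGzSADdGvgAjI6UAGQqHAGd4iZmaq7qrzsllVVUleIh4h3d3d2MiNoq7zduXZmZ3Zmd3d3eKqpm92oZ3dkN3eHeHd3d3MyEleavN3Kh2Znd2ZVVENGiYd5zbmJmYY3h3d3eHd3QzISRnms3tupiHd4h2VDIjaZdmi8ypmqhjd3dnd3d3Q0QzRFaKzv7cu6mIqph1MjWLp1aKupiJl2RnZ3dmZmQ0VWdmVXrf/tzMypiqqpdVac23Z5uoZmd2ZVZ4dmVUREVompdVad/rmau7mYmZmIi+/rh5u4UzVmVVZ3dlVVVFV4q8uGVYzshlaJqpd3d4m+//uIrchCJFVUVWZVVWdlZ5q8y5dWi8pjIkebt3dmec//65msyEM0VERFVVVXiYd4qqq7qGaLymMRJZzYiHZ5zv/bmJu4VEVUQzRVVnm7l2eIiJmYZoq6dTIljOqpmIm97cqHeIZUVVVDNFZ3isuWRkNFZ3ZVabuoZDWL2ruqmavduGVWVERndkM0aJqsynQkdAIzQzNHq8uXVXmrzMqYis24ZERERXmXUzWKzMy4UyBEABERIjV5u6h2Z3vMyoZ5zclkRERXipdTRpvdy5ZDIAAAEiI0RVaJmYd3a7uodnnN2nQzRniZmGVXm8zKdVQhABNFVVZmVVaImYh6qYdVab3KdTRXeImYd3iau6l2ZkIRNomZiIhkNGiamYmYdURXm7qGVWd3eJmYiJq6mIiIZDNYvMuZmXUzV5qpmYdkMjRomYdmd3Z4mZiIq7mIiaqXVWisypiJhjNYq6mZiHUxEkV4iIiIdmiZmIrNuYiau6mGZ4qph4h1Q1iqmIiIhkISI0Z3iIh2Z4mIm97Jd4mru5dVZ4d3eHVEaaqHd3iXUzIzNFZ4h2ZniIia3clmeJq7p1RWd3eHZUWKqXZmaJh1RFVURWZ3ZmZ3d4m7qGVniry5ZWeIiIhlVoqYdlVnmYZmeHZVVWZmVWZmeJmYd3iavMqYiZmZh2VniYdURWeIh3eJl2ZmZmZVVVZniIiJq7vNzKqruqh2VWeHZWd2ZmeHZ4mYd3d3dlVEVWeHebzd3Mu6qqvLqGVWeHd3d3VVVnZVeJmIiZh3ZURWeHd5ze3LqYiJrNyoZVZ4d3d3dlRWZlVoqpmZmHdmVWeId3rNy6mHZnm+/bh2Znd3d3d3dVZmVXm7qYh3ZndmaJmHiruZh2Zmet//yXZmdXd3d3h1Z3d3mruodlRWiHZ4mYeKuYdmZneL7//adlVVd3d3d3RoiZqruodkM0eal3iZiJqodlQ0Z4rf/+p1RUZ3h3d3dHiaqqmHZlQiWLy5iJh3iYd2U2USWL//+mRFR3eHd3d0Z4iIdmZVVDNpzcqYh2Vnd3c1d3EFjf/6ZEVHd3iHd3NWZmZVVVZlRGrNypiGVEZ4hiR3dwBa//pkRVd3h4h3VFVVZmVVZnZUaKqZiYhmZ5mFIFd3cCjf6WRFV3eHiHc1ZmZndmVWd2VWdmeJqpmbunQhAEd2Bs7IVEVnd3iHdEZ3d3iHZVZ4dURDRYqqq87rdCNVEGckrLdDRGd3h4iEV4mZmZh2VXiGVDNGmqqr3/2WVomDBmObp0NFZ3d4iHRoqqqqqYdlaIdmVWmqmIrO/rmau5dBVYqoVVZXd3h3dFeruqqqmGZnh3d4rMuYiKze3MzcqYdniqmGZld3iIiDRomZmruodmZmZnrf65h4q83d3u3LupiKu6h3Znd4h3NFZ3iau6hmZlQzSN/8mImru8ze/+3LmIm7qYd1d3eHgzRVZ4rMqGVmUwAFv/yZmru6q87//bl2aKqph2V3eIiCM0Vnisy4ZnhjAAKe/Kq7uqqrze7ahUNXmYh3ZneHh4IjRWeazLh3iXQAAp79y8y6mrvMy5ZCEkeZh3ZWd3eHcRJGeJrMqYiIdAAEv/7d7bmJvLqHUxATaJmHdlZ3eIhwEleIibuph3ZTECff/+79uHiql1QhESR5uodmZXeHd3ATV4h4q7qGVDIjWe/+3v64Zoh1QyIzNXm7l2ZmZ3d3YjVodlec3JZCI0Vpztu87bdVVlRERERFabyodmZlVURUV4h1Rq7/t0IkZmiruZvdt0M0RERFVURXrLl2ZmZmZmeJqXVGv//oQSV3ZoqYisynMiIAFGd1VFesyodmZVZneaqpdVe///lBJXZWiqh4q6cyAEZ3d3VUV6zbl2ZVVniKqph1V7//+TAlZlabuXealkAnd3h3dVVYvduXZVRWiamIdmVWnv/YIARVVpy5dnh2End4d4d1VWnN25hlREaKtmZVVVV7/8YQBEVXrLhmZ2MXeId4d3ZGes3LmGVERovERWeHZWnexhAANFebp2VmMneIiIeHdzZ5qpmHZVRGi8I2irqGZ73IMAAUV5qXZmM3d4iIeIh3RWZmZmZmZVaKski93Khmi9tyAAJGiZh2RXd3iHh3iHdiQyIkV4mXd4mjac3cuGRq78gwATV5mYVneHh3h3iHh3EgACRoq7mHiZaKzLqoU0n//YMAE1iZdXeHeHeHiHeHUBEjV5q8uXeImJqpmIdTSf//xzETV4dXd3d3d3d3d3cCNWiru7uYd4iZmId3dkRZ7//qYzNWd3d3d3d3d3d3dgRpzu7LqYdniaiHd3d3Znre/9uGVWdnd3d3d3d3d3dzFYz//sqZh3eKp3eImZmImru7u5h2d1d3eHh4iIeHh3EljP/+ypiHd4mneJq7u6qrqYiaqYd3R3d3iIh3h4h3cCR7//66mId3eJ"/>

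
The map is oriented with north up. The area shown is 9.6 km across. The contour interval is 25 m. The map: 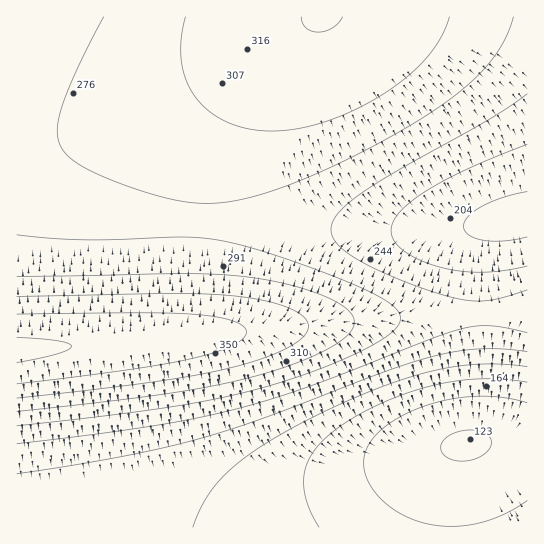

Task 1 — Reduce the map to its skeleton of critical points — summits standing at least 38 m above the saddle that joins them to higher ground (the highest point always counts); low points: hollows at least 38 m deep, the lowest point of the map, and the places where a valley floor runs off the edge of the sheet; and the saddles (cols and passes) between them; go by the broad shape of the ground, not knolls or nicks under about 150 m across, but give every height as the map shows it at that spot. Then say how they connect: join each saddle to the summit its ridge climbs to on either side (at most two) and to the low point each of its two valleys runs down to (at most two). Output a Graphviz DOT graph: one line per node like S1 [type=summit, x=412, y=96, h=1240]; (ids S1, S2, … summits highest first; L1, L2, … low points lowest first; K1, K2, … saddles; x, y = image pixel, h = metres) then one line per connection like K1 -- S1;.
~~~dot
graph terrain {
  S1 [type=summit, x=19, y=350, h=379];
  S2 [type=summit, x=321, y=22, h=326];
  L1 [type=low, x=466, y=445, h=123];
  L2 [type=low, x=515, y=218, h=194];
  K1 [type=saddle, x=190, y=222, h=273];
  K2 [type=saddle, x=482, y=314, h=254];
  K1 -- S1;
  K1 -- S2;
  K1 -- L1;
  K1 -- L2;
  K2 -- S1;
  K2 -- L1;
  K2 -- L2;
}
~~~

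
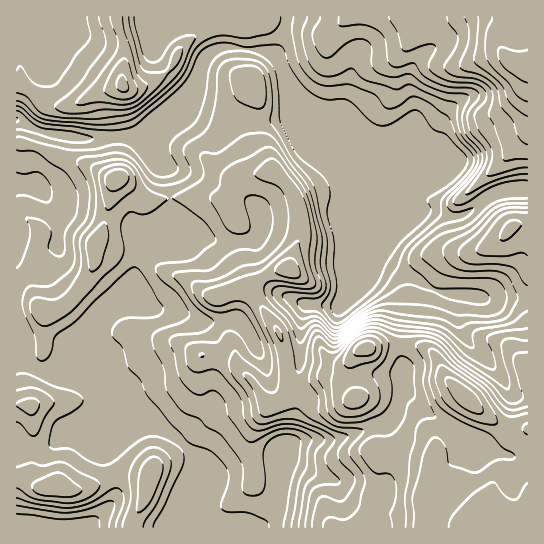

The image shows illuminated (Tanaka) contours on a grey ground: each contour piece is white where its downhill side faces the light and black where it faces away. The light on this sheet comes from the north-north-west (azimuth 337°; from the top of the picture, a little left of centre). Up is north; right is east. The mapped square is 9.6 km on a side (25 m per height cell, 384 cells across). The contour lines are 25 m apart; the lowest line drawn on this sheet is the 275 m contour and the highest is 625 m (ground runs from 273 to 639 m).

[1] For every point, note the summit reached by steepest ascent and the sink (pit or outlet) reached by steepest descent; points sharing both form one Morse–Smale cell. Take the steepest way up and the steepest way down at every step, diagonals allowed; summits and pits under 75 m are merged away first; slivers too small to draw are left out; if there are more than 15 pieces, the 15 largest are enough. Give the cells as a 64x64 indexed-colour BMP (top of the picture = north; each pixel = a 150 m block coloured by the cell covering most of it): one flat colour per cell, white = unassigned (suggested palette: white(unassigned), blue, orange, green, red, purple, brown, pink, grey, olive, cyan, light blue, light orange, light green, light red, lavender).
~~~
<image width="64" height="64" href="data:image/bmp;base64,Qk12CAAAAAAAAHYAAAAoAAAAQAAAAEAAAAABAAQAAAAAAAAIAAATCwAAEwsAABAAAAAAAAAA////ALR3HwAOf/8ALKAsACgn1gC9Z5QAS1aMAMJ34wB/f38AIr28AM++FwDox64AeLv/AIrfmACWmP8A1bDFAFVVVVVVVVVRERERERERERERERERERERERERERERERERVVVVVVVVVVERERERERERERERERERERERERERERERERFVVVVVVVVVUREREREREREREREREREREREREREREREREVVVVVVVVVVVERERERERERERERERERERERERERERERERVVVVVVVVVVURERERERERERERERERERERERERERERERFVEREREVVVVVERERERERERERERERERERERERERERERERERERERERERERERERERERERERERERERERERERERERERERERERERERERERERERERERERERERERERERERERERERERERERERERERERERERERERERERERERERERERERERERERERERERERERERERERERERERERERERERERERERERERERERERERERERERERERERERERERERERERERERERERERERERERERERERERERERERERERERREREERERERERERERERERERERERERERERERERERERERFEREREQREREREREREREREREREREREREREREREREREREURERERERBERERERERERERERERERERERERERERERERERREREREREERERERERERERERERERERERERERERERERERFERERERERBERERERERERERERERERERERERERERERERERREREREREERERERERERERERERERERERERERERERERERREREREREQRERERERERERERERERERERERERERERERERFERERERERBEREREREREREREREREREREREREREREREREUREREREREERERERERERERERERERERERERERERERERERFEREREREQREREREREREREREREREREREREREREREREREURERERERBERERERERERERERERERERERERERERERERERREREREREERERERERERERERERERERERERERERERERERFEREREREQREREREREREREREREREREREREREREREREREURERERERBERERERERERERERERERERERERERERERERERREREREREERERERERERERERERERERERERERERERERERFEREREREQREREREREREREREREREREREREREREREREREURERERERBERERERERERERERERERERERERERERERERERERFEREREERERERERERERERERERERERERERERERERERERERREREQRERERERERERERERERERERERERERERERERERERFERERBEREREREREREREREREREREREREREREREREREREURERBERERERERERERERERERERERERERERERERERERERREQRERERERERERERERERERERERERERERERERERERERRERBEREREREREREREREREREREREREREREREREREREREURBERERERERERERERERERERERERERERERERERERERERREERERERERERERERERERERERERERERERERERERERERREERERERERERERERERERERERERERERERERERERERERFEQREREREREREREREREREREREREREREREREREREREREUQRERERERERERERERERERERERERERERERERERERERERRBERERERIiIhERERERERERERERERERERERERERERERFEERERESIiIiIREREREREREREREREREREREREREREREUERERESIiIiIiERERERERERERERERERERERERERERERQRERESIiIiIiIiIiERERERERERERERERERERERERERERERESIiIiIiIiIiIRERERERERERERERERERERERERFBERESIiIiIiIiIiIhEREREREREREREREREREREREREUERESIiIiIiIiIiIiERERERERERERERERERERERERERERESIiIiIiIiIiIiIRERERERERERERERERERERERERQRESIiIiIiIiIiIiIhERERERERERERERERERERERERERESIiIiIiIiIiIiIiERMzMzMzMzMRERERERERERERFBESIiIiIiIiIiIiIiITMzMzMzMzMzERERERERERERERESIiIiIiIiIiIiIiIjMzMzMzMzMzMxEREREREREREUESIiIiIiIiIiIiIiIiMzMzMzMzMzMzMRERERERERERQiIiIiIiIiIiIiIiIiIzMzMzMzMzMzMzEREREREREREiIiIiIiIiIiIiIiIiIjMzMzMzMzMzMzMzEREREREREiIiIiIiIiIiIiIiIiIiMzMzMzMzMzMzMzMREREREREiIiIiIiIiIiIiIiIiIiIzMzMzMzMzMzMzMzEREREREiIiIiIiIiIiIiIiIiIiIjMzMzMzMzMzMzMzMRERERESIiIiIiIiIiIiIiIiIiIiMzMzMzMzMzMzMzMzERERESIiIiIiIiIiIiIiIiIiIiIzMzMzMzMzMzMzMzMRERERIiIiIiIiIiIiIiIiIiIiIjMzMzMzMzMzMzMzMzMzMzMyIiIiIiIiIiIiIiIiIiIiMzMzMzMzMzMzMzMzMzMzMzIiIiIiIiIiIiIiIiIiIiIzMzMzMzMzMzMzMzMzMzMzMyIiIiIiIiIiIiIiIiIiIjMzMzMzMzMzMzMzMzMzMzMzIiIiIiIiIiIiIiIiIiIi"/>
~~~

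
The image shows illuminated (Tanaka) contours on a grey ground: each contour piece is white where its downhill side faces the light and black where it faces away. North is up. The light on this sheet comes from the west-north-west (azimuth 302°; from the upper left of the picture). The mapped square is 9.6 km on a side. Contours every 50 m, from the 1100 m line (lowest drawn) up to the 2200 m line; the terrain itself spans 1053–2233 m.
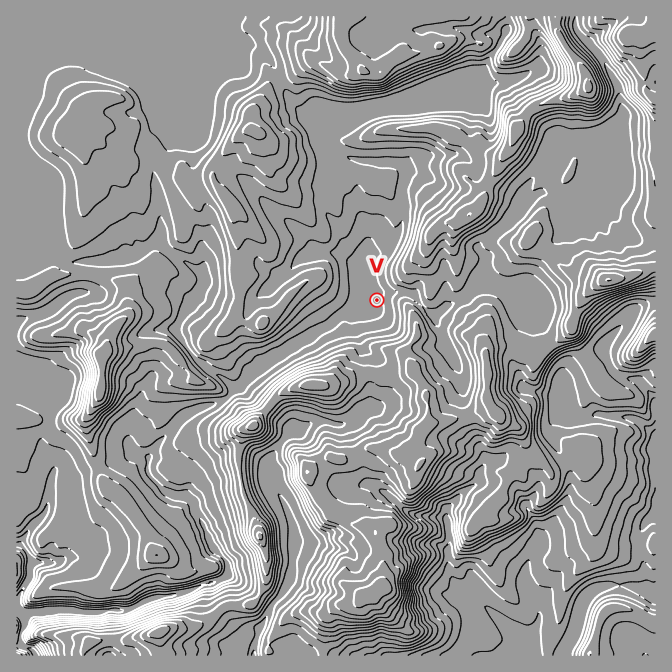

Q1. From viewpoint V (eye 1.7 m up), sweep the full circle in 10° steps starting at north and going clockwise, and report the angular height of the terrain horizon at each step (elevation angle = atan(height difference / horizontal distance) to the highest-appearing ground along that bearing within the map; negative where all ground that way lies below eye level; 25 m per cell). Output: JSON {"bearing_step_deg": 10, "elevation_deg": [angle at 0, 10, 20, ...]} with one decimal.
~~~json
{"bearing_step_deg": 10, "elevation_deg": [9.4, 7.7, 9.2, 15.0, 19.1, 19.8, 17.9, 13.0, 14.4, 18.8, 21.1, 21.9, 21.7, 19.7, 18.3, 18.3, 17.9, 17.0, 15.5, 12.7, 14.1, 15.9, 14.9, 5.9, 1.7, 4.7, 9.2, 9.5, 10.6, 11.8, 10.1, 6.2, 7.4, 6.9, 4.9, 8.1]}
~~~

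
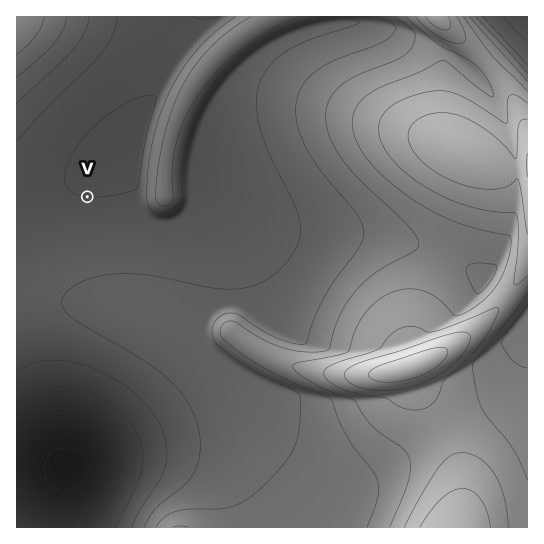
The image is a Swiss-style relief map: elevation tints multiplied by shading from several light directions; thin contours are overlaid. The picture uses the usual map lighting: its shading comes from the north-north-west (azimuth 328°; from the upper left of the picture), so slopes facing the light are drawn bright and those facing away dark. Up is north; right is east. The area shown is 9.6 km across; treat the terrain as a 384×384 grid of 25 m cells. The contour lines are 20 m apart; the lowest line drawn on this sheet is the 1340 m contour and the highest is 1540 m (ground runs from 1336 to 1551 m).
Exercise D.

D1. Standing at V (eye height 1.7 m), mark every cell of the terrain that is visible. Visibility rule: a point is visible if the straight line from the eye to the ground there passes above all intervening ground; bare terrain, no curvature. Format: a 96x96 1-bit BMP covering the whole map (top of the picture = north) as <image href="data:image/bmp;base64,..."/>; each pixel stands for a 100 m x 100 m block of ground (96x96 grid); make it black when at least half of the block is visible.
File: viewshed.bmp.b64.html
<image width="96" height="96" href="data:image/bmp;base64,Qk2+BAAAAAAAAD4AAAAoAAAAYAAAAGAAAAABAAEAAAAAAIAEAAATCwAAEwsAAAIAAAAAAAAA////AAAAAAAAAAAAAAAAAAAAAAAAAAAAAAAAAAAAAAAAAAAAAAAAAAAAAAAAAAAAAAAAAAAAAAAAAAAAAAAAAAAAAAAAAAAAAAAAAAAAAAAAAAAAAAAAAAAAAAAAAAAAAAAAAAAAAAAAAAAAAAAAAAAAAAAAAAAAAAAAAAAAAAAAAAAAAAAAAAAAAAAAAAAAAAAAAAAAAAAAAAAAAAAAAAAAAAAAAAAAAAAAAAAAAAAAAAAAAAAAAAAAAAAAAAAAAAAAAAAAAAAAAAAAAAAAAAAAAAAAAAAAAAAAAAAAAAAAAAAAAAAAAAAAAAAAAAAAAAAAAAAAAAAAAAAAAAAAAAAAAAAAAAAAAAAAAAAAAAAAAAAAAAAAAAAAAAAAAAAAAAAAAAAAAAAAAAAAAAAAAAAAAAAAAAAAAAAAAAAAAAAAAAAAAAAAAAAAAAAAAAAAAAAAAAAAAAAAAAAAAAAA/+AAAAAAAAAAAAAH//wAAAAAAAAAAAAf///AAAAAAAAAAAA////wAAAAAAAAAAB////8AAAAAAAAAAD/////AAAAAAAAAAH///z/gAAAAAAABgP///wP4AAAAAAADwOf//4B8AAAAAAAD4Af//4AOAAAAAAAD8Af//8ADgAAAAAAB8A///8AAwAAAAAAA+A///8AAIAAAAAAAAB///+AAMAAAAAAAAB///+AAGAAAAAAAAD///+AAAAAAAAAAAH///+AAAAAAAAAAAP////AAACAA/4AAAf///+AAADAP/+AAB////wAAAD////gAD///gAAAAD////wAP/+AAAAAAD////4A//AAAAAAAD////+H/4AAAAAAAD//////+AAAAAAAAD//////wAAAAAAAAD/////8AAAAAAAAAD/////gAAAAAAAAAD////8AAAAAAAAAAD////gAAAAAAAAAAD////gAAAAAAAAAAD////gAAAAAAAAAAD////gAAAAAAAAAAD////gAAAAAAAAAAD////gAAAAAAAAAAD////gAAAAAAAAAAD////gAAAAAAAAAAD////gAAAAAAAAAAD////gAAAAAAAAAAD////wAAAAAAAAAAD////wAAAAAAAAAAD////wAAAAAAAAAAD////wAAAAAAAAAAD////wAAAAAAAAAAD////wAAAAAAAAAAD////wAAAAAAAAAAD////4AAAAAAAAAAD////4AAAAAAAAAAD////4AAAAAAAAAAD////8AAAAAAAAAAD////8AAAAAAAAAAD////8AAAAAAAAAAD////+AAAAAAAAAAD////+AAAAAAAAAAD/////AAAAAAAAAAD/////AAAAAAAAAAD/////AAAAAAAAAAD/////AAAAAAAAAAD/////AAAAAAAAAAD////8AAAAAAAAAAD////+AAAAAAAAAAD////gAAAAAAAAAAD///8AAAAAAAAAAAD///wAAAAAAAAAAAD///AAAAAAAAAAAAD//8AAAAAAAAAAAAB//gAAAAAAAAAAAAAAAAAAAAAAAAAAAAA="/>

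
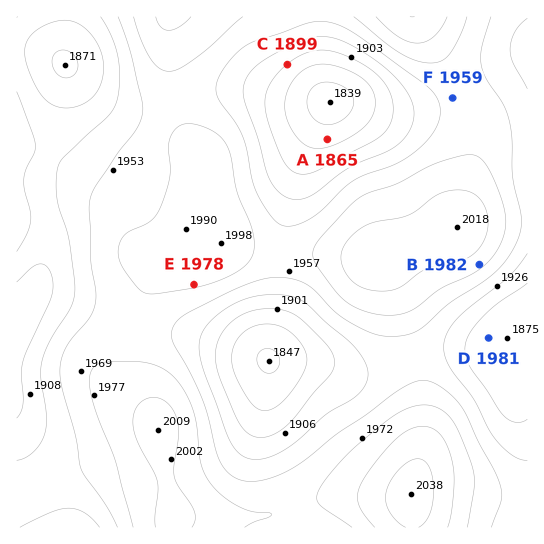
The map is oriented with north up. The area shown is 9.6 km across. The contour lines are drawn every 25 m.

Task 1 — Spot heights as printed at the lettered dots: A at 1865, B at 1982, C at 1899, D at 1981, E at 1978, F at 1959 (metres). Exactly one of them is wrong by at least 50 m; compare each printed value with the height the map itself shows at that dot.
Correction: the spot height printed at D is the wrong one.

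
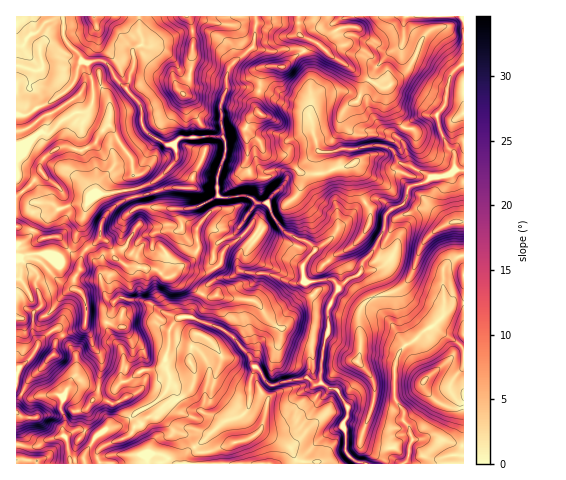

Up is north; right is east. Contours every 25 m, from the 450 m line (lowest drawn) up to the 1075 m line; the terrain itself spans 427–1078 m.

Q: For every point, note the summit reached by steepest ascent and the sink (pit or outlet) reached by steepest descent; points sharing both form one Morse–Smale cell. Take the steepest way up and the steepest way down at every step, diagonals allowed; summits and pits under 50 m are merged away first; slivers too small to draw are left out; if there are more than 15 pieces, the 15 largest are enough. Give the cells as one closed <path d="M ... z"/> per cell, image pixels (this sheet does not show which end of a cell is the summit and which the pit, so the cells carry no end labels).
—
<path d="M344 91l-18 1-11 5-5 12 0 9 8 33-31 28-4 7-16 17-10 0-11-7-18 2-10-2-18 10-22 4 4 20 7 10 21-2 8 5-5 9 0 11 10 14-16 8-14 23-3 9-11 1-7-2-22-13-12-3-12 0-6-3-6 5-2 12-5 8 0 7 16 25 0 13-2 5 1 10-9 7-24-3-22 3-4 8-3 12 5 9-2 15 4 8 4 23 290-1-7-3-9-11 1-15-3-10 4-7 0-11-11-17-8-1-8-5 3-34 6-19-1-19 10-23 11-10 11-5 4-13 10-10 10-19 2-16 6-7 8-2 4-4 6-16 14-3 8-6 14-1 7-4 2-19-10-10-8-28-17 0-11 7-9 18-20-13-12-18-1-7-4-4z"/><path d="M62 16l-46 1 0 352 2 1 13-13 12-20 14-8 20 28 0 14-9 17 21-2 24 3 9-7-1-10 2-5-1-17-15-21 0-7 5-8 2-12 6-5 6 3 12 0 12 3 22 13 7 2 11-1 3-9 14-23 16-8-10-14 0-11 5-9-8-5-21 2-7-10 0-7-4-6 1-9-40-1-2-1-3-17 24-10 18-19 0-12-3-4-7 0-20-13-4-7 0-14-4-8-22-22-10-17-4-3-12 3-9-2-2-7-15-16z"/><path d="M256 16l-116 1 2 28-9 5 1 17-8 21 15 18 1 18 6 10 18 10 8 0 7-7 42-1-3-30 7-18 0-15 9-13 17-13 3-21z"/><path d="M361 274l-12 4-11 10-9 19 0 23-6 19-3 34 8 5 8 1 11 17 0 11-4 7 3 10-1 15 9 11 8 4 42 0 4-5 1-13 4-7-4-12-6-7 0-10-8-11-1-18 2-23 8-15-12-20-14-15-8-22z"/><path d="M463 170l-9 0-5 5-17 2-8 6-14 3-6 16-4 4-8 2-6 7-2 16-10 19-10 10-3 6-1 7 7 8 11 27 14 15 13 22 8-3 30-26 1-50 20-11z"/><path d="M248 87l-20 1-7 14 0 24 5 25-8 23 0 21 5 3 23-2 11 7 10 0 16-17 4-7 31-29-4-14-2-13-4-9-18-5-20-14z"/><path d="M463 303l-8 0-22 23-9 5-11 11-8 3-7 10-3 8-1 32 2 7 7 8 0 10 6 7 4 13 22-4 20 8 9 1z"/><path d="M404 16l-56 0-12 6 5 12 15 2 27 15 9 1-17 16-9 20 0 8 2 13 12 18 20 13 9-18 11-7 17 0 7-9 5-26 3-7-1-5-14-14-33-13z"/><path d="M347 16l-90 0-4 31 14 4 17-2 18 1 4 7 4 17 2 30 3-7 6-4 18-2 10 1 18 9-1-13 9-20 17-16-9-1-27-15-15-2-5-12z"/><path d="M222 136l-43 2-5 7 3 9-3 10-20 18-20 7 3 17 2 1 53 1 25-11 1-23 8-23-1-11z"/><path d="M255 48l-5 1-20 18-4 11 1 10 21-1 15 5 24 16 17 4 5 4 2-10-1-32-6-22-4-3-33 2z"/><path d="M139 16l-76 0 1 22 15 16 3 8 8 1 12-3 4 3 10 17 10 7 8-20-1-17 9-5z"/><path d="M57 329l-15 9-11 19-15 13 1 22 11 6 25-4 10 2 3-4 11-21 0-14z"/><path d="M463 16l-58 0-2 23 3 4 31 11 14 14 2 4 11-9z"/><path d="M18 392l-2 0 1 52 21 2 9-6 17-5-1-8 2-9-5-9 2-13-9-2-25 4z"/>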